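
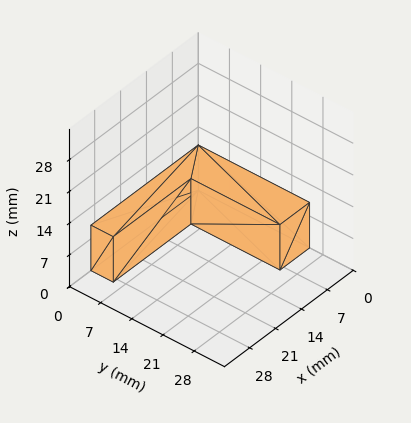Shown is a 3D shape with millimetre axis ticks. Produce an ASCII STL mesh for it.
Reading the render: the shape is an L-shaped prism: outer 29 × 25 mm, arm thicknesses ≈ 5 mm (horizontal) and 8 mm (vertical), extruded 10 mm in z (dimensions read to the nearest mm from the axis ticks). For the STL, each face is triangulated and given an outward normal.

solid part
  facet normal 0.0000 0.0000 -1.0000
    outer loop
      vertex 29.00 5.00 0.00
      vertex 29.00 0.00 0.00
      vertex 0.00 0.00 0.00
    endloop
  endfacet
  facet normal 0.0000 0.0000 -1.0000
    outer loop
      vertex 8.00 5.00 0.00
      vertex 29.00 5.00 0.00
      vertex 0.00 0.00 0.00
    endloop
  endfacet
  facet normal 0.0000 0.0000 -1.0000
    outer loop
      vertex 8.00 25.00 0.00
      vertex 8.00 5.00 0.00
      vertex 0.00 0.00 0.00
    endloop
  endfacet
  facet normal 0.0000 0.0000 -1.0000
    outer loop
      vertex 0.00 25.00 0.00
      vertex 8.00 25.00 0.00
      vertex 0.00 0.00 0.00
    endloop
  endfacet
  facet normal 0.0000 0.0000 1.0000
    outer loop
      vertex 0.00 0.00 10.00
      vertex 29.00 0.00 10.00
      vertex 29.00 5.00 10.00
    endloop
  endfacet
  facet normal 0.0000 0.0000 1.0000
    outer loop
      vertex 0.00 0.00 10.00
      vertex 29.00 5.00 10.00
      vertex 8.00 5.00 10.00
    endloop
  endfacet
  facet normal 0.0000 0.0000 1.0000
    outer loop
      vertex 0.00 0.00 10.00
      vertex 8.00 5.00 10.00
      vertex 8.00 25.00 10.00
    endloop
  endfacet
  facet normal 0.0000 0.0000 1.0000
    outer loop
      vertex 0.00 0.00 10.00
      vertex 8.00 25.00 10.00
      vertex 0.00 25.00 10.00
    endloop
  endfacet
  facet normal 0.0000 -1.0000 0.0000
    outer loop
      vertex 0.00 0.00 0.00
      vertex 29.00 0.00 0.00
      vertex 29.00 0.00 10.00
    endloop
  endfacet
  facet normal 0.0000 -1.0000 0.0000
    outer loop
      vertex 0.00 0.00 0.00
      vertex 29.00 0.00 10.00
      vertex 0.00 0.00 10.00
    endloop
  endfacet
  facet normal 1.0000 0.0000 0.0000
    outer loop
      vertex 29.00 0.00 0.00
      vertex 29.00 5.00 0.00
      vertex 29.00 5.00 10.00
    endloop
  endfacet
  facet normal 1.0000 0.0000 0.0000
    outer loop
      vertex 29.00 0.00 0.00
      vertex 29.00 5.00 10.00
      vertex 29.00 0.00 10.00
    endloop
  endfacet
  facet normal 0.0000 1.0000 0.0000
    outer loop
      vertex 29.00 5.00 0.00
      vertex 8.00 5.00 0.00
      vertex 8.00 5.00 10.00
    endloop
  endfacet
  facet normal 0.0000 1.0000 0.0000
    outer loop
      vertex 29.00 5.00 0.00
      vertex 8.00 5.00 10.00
      vertex 29.00 5.00 10.00
    endloop
  endfacet
  facet normal 1.0000 0.0000 0.0000
    outer loop
      vertex 8.00 5.00 0.00
      vertex 8.00 25.00 0.00
      vertex 8.00 25.00 10.00
    endloop
  endfacet
  facet normal 1.0000 0.0000 0.0000
    outer loop
      vertex 8.00 5.00 0.00
      vertex 8.00 25.00 10.00
      vertex 8.00 5.00 10.00
    endloop
  endfacet
  facet normal 0.0000 1.0000 0.0000
    outer loop
      vertex 8.00 25.00 0.00
      vertex 0.00 25.00 0.00
      vertex 0.00 25.00 10.00
    endloop
  endfacet
  facet normal 0.0000 1.0000 0.0000
    outer loop
      vertex 8.00 25.00 0.00
      vertex 0.00 25.00 10.00
      vertex 8.00 25.00 10.00
    endloop
  endfacet
  facet normal -1.0000 0.0000 0.0000
    outer loop
      vertex 0.00 25.00 0.00
      vertex 0.00 0.00 0.00
      vertex 0.00 0.00 10.00
    endloop
  endfacet
  facet normal -1.0000 0.0000 0.0000
    outer loop
      vertex 0.00 25.00 0.00
      vertex 0.00 0.00 10.00
      vertex 0.00 25.00 10.00
    endloop
  endfacet
endsolid part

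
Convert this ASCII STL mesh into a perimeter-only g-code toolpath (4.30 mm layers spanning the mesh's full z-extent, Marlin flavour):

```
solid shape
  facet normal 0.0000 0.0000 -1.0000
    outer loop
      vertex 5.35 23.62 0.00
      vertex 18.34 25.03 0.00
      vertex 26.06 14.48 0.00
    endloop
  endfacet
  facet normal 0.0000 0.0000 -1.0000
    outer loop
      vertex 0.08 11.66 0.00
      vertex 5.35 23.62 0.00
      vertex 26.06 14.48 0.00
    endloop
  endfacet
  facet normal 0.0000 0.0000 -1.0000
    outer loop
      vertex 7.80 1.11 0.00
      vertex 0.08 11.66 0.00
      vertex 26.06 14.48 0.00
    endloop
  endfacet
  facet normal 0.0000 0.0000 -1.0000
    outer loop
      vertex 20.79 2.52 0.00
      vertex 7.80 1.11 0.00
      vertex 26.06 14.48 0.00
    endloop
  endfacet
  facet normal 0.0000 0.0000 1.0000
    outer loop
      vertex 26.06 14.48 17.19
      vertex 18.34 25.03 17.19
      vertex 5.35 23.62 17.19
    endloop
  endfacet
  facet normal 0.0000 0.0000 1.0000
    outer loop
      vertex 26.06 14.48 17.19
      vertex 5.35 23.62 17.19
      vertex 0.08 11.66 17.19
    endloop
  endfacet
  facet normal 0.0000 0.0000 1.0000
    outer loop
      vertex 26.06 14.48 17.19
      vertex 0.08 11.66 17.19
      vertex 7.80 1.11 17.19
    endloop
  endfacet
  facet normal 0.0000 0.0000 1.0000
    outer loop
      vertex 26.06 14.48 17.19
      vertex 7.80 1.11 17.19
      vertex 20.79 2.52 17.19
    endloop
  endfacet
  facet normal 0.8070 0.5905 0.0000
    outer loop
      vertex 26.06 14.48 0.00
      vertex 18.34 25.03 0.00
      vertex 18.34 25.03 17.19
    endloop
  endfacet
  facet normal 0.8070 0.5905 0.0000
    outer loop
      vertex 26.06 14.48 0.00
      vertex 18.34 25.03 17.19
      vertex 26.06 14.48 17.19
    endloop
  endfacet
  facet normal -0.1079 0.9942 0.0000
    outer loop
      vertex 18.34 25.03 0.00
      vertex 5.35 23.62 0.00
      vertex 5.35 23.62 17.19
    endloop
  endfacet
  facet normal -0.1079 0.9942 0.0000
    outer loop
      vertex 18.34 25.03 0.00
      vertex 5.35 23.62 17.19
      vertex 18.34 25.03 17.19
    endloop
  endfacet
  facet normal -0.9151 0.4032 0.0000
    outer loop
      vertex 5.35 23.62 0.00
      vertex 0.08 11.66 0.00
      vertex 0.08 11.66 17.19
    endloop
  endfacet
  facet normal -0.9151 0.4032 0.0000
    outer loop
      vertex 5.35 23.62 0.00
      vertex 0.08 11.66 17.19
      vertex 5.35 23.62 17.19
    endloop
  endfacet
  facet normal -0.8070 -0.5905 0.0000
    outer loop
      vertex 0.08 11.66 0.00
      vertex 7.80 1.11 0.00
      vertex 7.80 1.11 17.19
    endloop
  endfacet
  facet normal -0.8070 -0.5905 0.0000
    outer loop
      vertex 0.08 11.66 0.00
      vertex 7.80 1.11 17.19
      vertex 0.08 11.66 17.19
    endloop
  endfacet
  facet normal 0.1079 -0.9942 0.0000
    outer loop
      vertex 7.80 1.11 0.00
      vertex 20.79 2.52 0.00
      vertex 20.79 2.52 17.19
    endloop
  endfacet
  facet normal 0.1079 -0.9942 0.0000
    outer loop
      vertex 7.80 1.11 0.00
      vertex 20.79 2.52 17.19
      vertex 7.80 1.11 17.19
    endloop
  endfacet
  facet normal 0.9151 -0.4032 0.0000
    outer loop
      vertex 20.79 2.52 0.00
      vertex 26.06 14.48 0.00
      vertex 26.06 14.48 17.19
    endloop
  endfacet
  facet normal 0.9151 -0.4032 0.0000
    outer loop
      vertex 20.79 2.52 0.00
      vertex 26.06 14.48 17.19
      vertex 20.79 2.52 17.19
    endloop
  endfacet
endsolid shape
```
; perimeter-only toolpath
G21 ; units = mm
G90 ; absolute positioning
G28 ; home
; layer 1
G0 Z4.30
G0 X26.06 Y14.48
G1 X18.34 Y25.03
G1 X5.35 Y23.62
G1 X0.08 Y11.66
G1 X7.80 Y1.11
G1 X20.79 Y2.52
G1 X26.06 Y14.48
; layer 2
G0 Z8.60
G0 X26.06 Y14.48
G1 X18.34 Y25.03
G1 X5.35 Y23.62
G1 X0.08 Y11.66
G1 X7.80 Y1.11
G1 X20.79 Y2.52
G1 X26.06 Y14.48
; layer 3
G0 Z12.89
G0 X26.06 Y14.48
G1 X18.34 Y25.03
G1 X5.35 Y23.62
G1 X0.08 Y11.66
G1 X7.80 Y1.11
G1 X20.79 Y2.52
G1 X26.06 Y14.48
; layer 4
G0 Z17.19
G0 X26.06 Y14.48
G1 X18.34 Y25.03
G1 X5.35 Y23.62
G1 X0.08 Y11.66
G1 X7.80 Y1.11
G1 X20.79 Y2.52
G1 X26.06 Y14.48
M2 ; end

The solid is a regular 6-sided prism (a cylinder approximated with 6 flat sides), circumscribed radius ≈ 13.1 mm, height ≈ 17.2 mm. Slicing at Δz = 4.30 mm — 4 equal slices spanning the solid's height, so layer i sits at z = i·h/4 — gives 4 non-empty perimeters. Each is a 6-segment closed polygon; G0 lifts to the layer z and rapids to the start vertex, then G1 traces the edges.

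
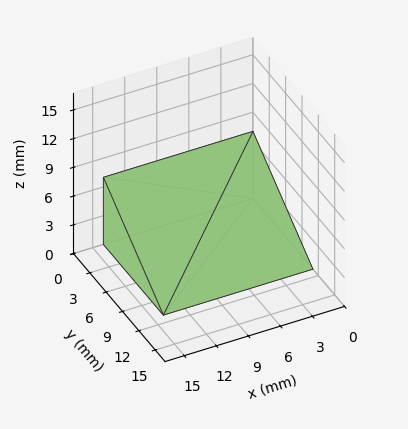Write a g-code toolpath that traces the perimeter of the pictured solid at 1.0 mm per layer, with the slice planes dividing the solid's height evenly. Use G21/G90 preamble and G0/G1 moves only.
Reading the render: the shape is a wedge (ramp): 14 × 11 mm base, rising to 7 mm along the y=0 edge and sloping linearly to z=0 at y=11 (dimensions read to the nearest mm from the axis ticks). For the g-code, the solid's height is divided into equal slices at the stated Δz and each level perimeter traced with G1 moves after a G0 lift.

; perimeter-only toolpath
G21 ; units = mm
G90 ; absolute positioning
G28 ; home
; layer 1
G0 Z1.0
G0 X0.0 Y0.0
G1 X14.0 Y0.0
G1 X14.0 Y9.4
G1 X0.0 Y9.4
G1 X0.0 Y0.0
; layer 2
G0 Z2.0
G0 X0.0 Y0.0
G1 X14.0 Y0.0
G1 X14.0 Y7.9
G1 X0.0 Y7.9
G1 X0.0 Y0.0
; layer 3
G0 Z3.0
G0 X0.0 Y0.0
G1 X14.0 Y0.0
G1 X14.0 Y6.3
G1 X0.0 Y6.3
G1 X0.0 Y0.0
; layer 4
G0 Z4.0
G0 X0.0 Y0.0
G1 X14.0 Y0.0
G1 X14.0 Y4.7
G1 X0.0 Y4.7
G1 X0.0 Y0.0
; layer 5
G0 Z5.0
G0 X0.0 Y0.0
G1 X14.0 Y0.0
G1 X14.0 Y3.1
G1 X0.0 Y3.1
G1 X0.0 Y0.0
; layer 6
G0 Z6.0
G0 X0.0 Y0.0
G1 X14.0 Y0.0
G1 X14.0 Y1.6
G1 X0.0 Y1.6
G1 X0.0 Y0.0
M2 ; end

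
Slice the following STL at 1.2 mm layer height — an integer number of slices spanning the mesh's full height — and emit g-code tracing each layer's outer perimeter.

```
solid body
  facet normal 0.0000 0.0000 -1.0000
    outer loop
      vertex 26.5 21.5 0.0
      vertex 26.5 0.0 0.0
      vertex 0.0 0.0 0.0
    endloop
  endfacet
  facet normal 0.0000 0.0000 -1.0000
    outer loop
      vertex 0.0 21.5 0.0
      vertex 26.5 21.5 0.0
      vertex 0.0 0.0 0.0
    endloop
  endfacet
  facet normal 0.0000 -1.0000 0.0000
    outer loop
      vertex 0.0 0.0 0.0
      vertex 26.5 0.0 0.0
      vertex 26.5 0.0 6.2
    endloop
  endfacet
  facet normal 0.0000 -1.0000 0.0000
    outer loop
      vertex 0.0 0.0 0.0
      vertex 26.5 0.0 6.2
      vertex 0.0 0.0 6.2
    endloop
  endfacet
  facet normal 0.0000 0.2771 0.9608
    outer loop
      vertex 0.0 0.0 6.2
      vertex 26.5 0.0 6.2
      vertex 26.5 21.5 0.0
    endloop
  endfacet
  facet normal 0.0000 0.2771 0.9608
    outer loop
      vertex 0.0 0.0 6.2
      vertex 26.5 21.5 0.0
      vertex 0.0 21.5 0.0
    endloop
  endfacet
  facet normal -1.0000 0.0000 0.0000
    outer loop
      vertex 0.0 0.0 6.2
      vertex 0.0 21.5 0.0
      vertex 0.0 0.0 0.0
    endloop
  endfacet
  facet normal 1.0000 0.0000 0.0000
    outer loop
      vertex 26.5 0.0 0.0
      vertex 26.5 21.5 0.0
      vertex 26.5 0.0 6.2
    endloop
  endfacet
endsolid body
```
; perimeter-only toolpath
G21 ; units = mm
G90 ; absolute positioning
G28 ; home
; layer 1
G0 Z1.2
G0 X0.0 Y0.0
G1 X26.5 Y0.0
G1 X26.5 Y17.2
G1 X0.0 Y17.2
G1 X0.0 Y0.0
; layer 2
G0 Z2.5
G0 X0.0 Y0.0
G1 X26.5 Y0.0
G1 X26.5 Y12.9
G1 X0.0 Y12.9
G1 X0.0 Y0.0
; layer 3
G0 Z3.7
G0 X0.0 Y0.0
G1 X26.5 Y0.0
G1 X26.5 Y8.6
G1 X0.0 Y8.6
G1 X0.0 Y0.0
; layer 4
G0 Z5.0
G0 X0.0 Y0.0
G1 X26.5 Y0.0
G1 X26.5 Y4.3
G1 X0.0 Y4.3
G1 X0.0 Y0.0
M2 ; end

The solid is a wedge (ramp): 26.5 × 21.5 mm base, rising to 6.2 mm along the y=0 edge and sloping linearly to z=0 at y=21.5. Slicing at Δz = 1.2 mm — 5 equal slices spanning the solid's height, so layer i sits at z = i·h/5 — gives 4 non-empty perimeters. Each is a 4-segment closed polygon; G0 lifts to the layer z and rapids to the start vertex, then G1 traces the edges. The cross-section shrinks linearly with z (the slice at the apex is degenerate and omitted).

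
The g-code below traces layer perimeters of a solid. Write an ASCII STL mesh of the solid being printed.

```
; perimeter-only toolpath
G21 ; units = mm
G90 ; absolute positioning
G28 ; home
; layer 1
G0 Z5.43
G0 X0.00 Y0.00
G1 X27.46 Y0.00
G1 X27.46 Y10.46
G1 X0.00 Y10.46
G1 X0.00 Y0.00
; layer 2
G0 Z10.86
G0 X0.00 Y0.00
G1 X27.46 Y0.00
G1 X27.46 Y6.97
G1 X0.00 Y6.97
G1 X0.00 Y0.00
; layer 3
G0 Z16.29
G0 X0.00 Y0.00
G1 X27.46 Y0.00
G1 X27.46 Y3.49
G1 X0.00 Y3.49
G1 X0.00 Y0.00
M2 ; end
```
solid part
  facet normal 0.0000 0.0000 -1.0000
    outer loop
      vertex 27.46 13.95 0.00
      vertex 27.46 0.00 0.00
      vertex 0.00 0.00 0.00
    endloop
  endfacet
  facet normal 0.0000 0.0000 -1.0000
    outer loop
      vertex 0.00 13.95 0.00
      vertex 27.46 13.95 0.00
      vertex 0.00 0.00 0.00
    endloop
  endfacet
  facet normal 0.0000 -1.0000 0.0000
    outer loop
      vertex 0.00 0.00 0.00
      vertex 27.46 0.00 0.00
      vertex 27.46 0.00 21.72
    endloop
  endfacet
  facet normal 0.0000 -1.0000 0.0000
    outer loop
      vertex 0.00 0.00 0.00
      vertex 27.46 0.00 21.72
      vertex 0.00 0.00 21.72
    endloop
  endfacet
  facet normal 0.0000 0.8414 0.5404
    outer loop
      vertex 0.00 0.00 21.72
      vertex 27.46 0.00 21.72
      vertex 27.46 13.95 0.00
    endloop
  endfacet
  facet normal 0.0000 0.8414 0.5404
    outer loop
      vertex 0.00 0.00 21.72
      vertex 27.46 13.95 0.00
      vertex 0.00 13.95 0.00
    endloop
  endfacet
  facet normal -1.0000 0.0000 0.0000
    outer loop
      vertex 0.00 0.00 21.72
      vertex 0.00 13.95 0.00
      vertex 0.00 0.00 0.00
    endloop
  endfacet
  facet normal 1.0000 0.0000 0.0000
    outer loop
      vertex 27.46 0.00 0.00
      vertex 27.46 13.95 0.00
      vertex 27.46 0.00 21.72
    endloop
  endfacet
endsolid part

The G0 Z moves step by Δz≈5.43 mm. The G1 loops shrink linearly with z, so the solid tapers from its base footprint up to z≈21.7. Closing with a flat bottom cap and the tapered top and triangulating gives 8 facets — a wedge (ramp): 27.5 × 13.9 mm base, rising to 21.7 mm along the y=0 edge and sloping linearly to z=0 at y=13.9.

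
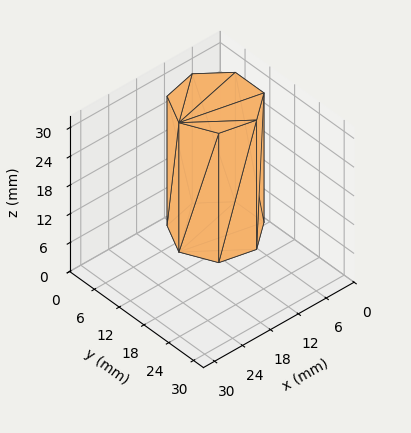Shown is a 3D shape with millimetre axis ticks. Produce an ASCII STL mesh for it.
Reading the render: the shape is a regular 7-sided prism (a cylinder approximated with 7 flat sides), circumscribed radius ≈ 8 mm, height ≈ 27 mm (dimensions read to the nearest mm from the axis ticks). For the STL, each face is triangulated and given an outward normal.

solid part
  facet normal 0.0000 0.0000 -1.0000
    outer loop
      vertex 6.220 15.799 0.000
      vertex 12.988 14.255 0.000
      vertex 16.000 8.000 0.000
    endloop
  endfacet
  facet normal 0.0000 0.0000 -1.0000
    outer loop
      vertex 0.792 11.471 0.000
      vertex 6.220 15.799 0.000
      vertex 16.000 8.000 0.000
    endloop
  endfacet
  facet normal 0.0000 0.0000 -1.0000
    outer loop
      vertex 0.792 4.529 0.000
      vertex 0.792 11.471 0.000
      vertex 16.000 8.000 0.000
    endloop
  endfacet
  facet normal 0.0000 0.0000 -1.0000
    outer loop
      vertex 6.220 0.201 0.000
      vertex 0.792 4.529 0.000
      vertex 16.000 8.000 0.000
    endloop
  endfacet
  facet normal 0.0000 0.0000 -1.0000
    outer loop
      vertex 12.988 1.745 0.000
      vertex 6.220 0.201 0.000
      vertex 16.000 8.000 0.000
    endloop
  endfacet
  facet normal 0.0000 0.0000 1.0000
    outer loop
      vertex 16.000 8.000 27.000
      vertex 12.988 14.255 27.000
      vertex 6.220 15.799 27.000
    endloop
  endfacet
  facet normal 0.0000 0.0000 1.0000
    outer loop
      vertex 16.000 8.000 27.000
      vertex 6.220 15.799 27.000
      vertex 0.792 11.471 27.000
    endloop
  endfacet
  facet normal 0.0000 0.0000 1.0000
    outer loop
      vertex 16.000 8.000 27.000
      vertex 0.792 11.471 27.000
      vertex 0.792 4.529 27.000
    endloop
  endfacet
  facet normal 0.0000 0.0000 1.0000
    outer loop
      vertex 16.000 8.000 27.000
      vertex 0.792 4.529 27.000
      vertex 6.220 0.201 27.000
    endloop
  endfacet
  facet normal 0.0000 0.0000 1.0000
    outer loop
      vertex 16.000 8.000 27.000
      vertex 6.220 0.201 27.000
      vertex 12.988 1.745 27.000
    endloop
  endfacet
  facet normal 0.9010 0.4339 0.0000
    outer loop
      vertex 16.000 8.000 0.000
      vertex 12.988 14.255 0.000
      vertex 12.988 14.255 27.000
    endloop
  endfacet
  facet normal 0.9010 0.4339 0.0000
    outer loop
      vertex 16.000 8.000 0.000
      vertex 12.988 14.255 27.000
      vertex 16.000 8.000 27.000
    endloop
  endfacet
  facet normal 0.2224 0.9750 0.0000
    outer loop
      vertex 12.988 14.255 0.000
      vertex 6.220 15.799 0.000
      vertex 6.220 15.799 27.000
    endloop
  endfacet
  facet normal 0.2224 0.9750 0.0000
    outer loop
      vertex 12.988 14.255 0.000
      vertex 6.220 15.799 27.000
      vertex 12.988 14.255 27.000
    endloop
  endfacet
  facet normal -0.6234 0.7819 0.0000
    outer loop
      vertex 6.220 15.799 0.000
      vertex 0.792 11.471 0.000
      vertex 0.792 11.471 27.000
    endloop
  endfacet
  facet normal -0.6234 0.7819 0.0000
    outer loop
      vertex 6.220 15.799 0.000
      vertex 0.792 11.471 27.000
      vertex 6.220 15.799 27.000
    endloop
  endfacet
  facet normal -1.0000 0.0000 0.0000
    outer loop
      vertex 0.792 11.471 0.000
      vertex 0.792 4.529 0.000
      vertex 0.792 4.529 27.000
    endloop
  endfacet
  facet normal -1.0000 0.0000 0.0000
    outer loop
      vertex 0.792 11.471 0.000
      vertex 0.792 4.529 27.000
      vertex 0.792 11.471 27.000
    endloop
  endfacet
  facet normal -0.6234 -0.7819 0.0000
    outer loop
      vertex 0.792 4.529 0.000
      vertex 6.220 0.201 0.000
      vertex 6.220 0.201 27.000
    endloop
  endfacet
  facet normal -0.6234 -0.7819 0.0000
    outer loop
      vertex 0.792 4.529 0.000
      vertex 6.220 0.201 27.000
      vertex 0.792 4.529 27.000
    endloop
  endfacet
  facet normal 0.2224 -0.9750 0.0000
    outer loop
      vertex 6.220 0.201 0.000
      vertex 12.988 1.745 0.000
      vertex 12.988 1.745 27.000
    endloop
  endfacet
  facet normal 0.2224 -0.9750 0.0000
    outer loop
      vertex 6.220 0.201 0.000
      vertex 12.988 1.745 27.000
      vertex 6.220 0.201 27.000
    endloop
  endfacet
  facet normal 0.9010 -0.4339 0.0000
    outer loop
      vertex 12.988 1.745 0.000
      vertex 16.000 8.000 0.000
      vertex 16.000 8.000 27.000
    endloop
  endfacet
  facet normal 0.9010 -0.4339 0.0000
    outer loop
      vertex 12.988 1.745 0.000
      vertex 16.000 8.000 27.000
      vertex 12.988 1.745 27.000
    endloop
  endfacet
endsolid part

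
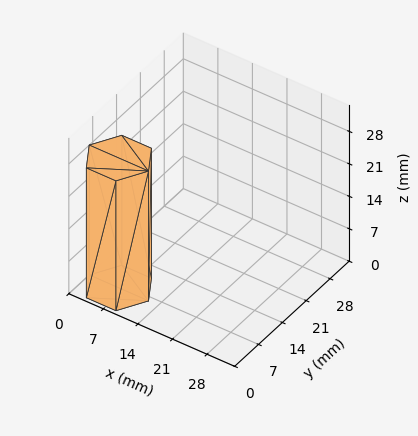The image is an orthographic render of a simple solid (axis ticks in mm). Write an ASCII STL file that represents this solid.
Reading the render: the shape is a regular 6-sided prism (a cylinder approximated with 6 flat sides), circumscribed radius ≈ 6 mm, height ≈ 28 mm (dimensions read to the nearest mm from the axis ticks). For the STL, each face is triangulated and given an outward normal.

solid part
  facet normal 0.0000 0.0000 -1.0000
    outer loop
      vertex 3.0 11.2 0.0
      vertex 9.0 11.2 0.0
      vertex 12.0 6.0 0.0
    endloop
  endfacet
  facet normal 0.0000 0.0000 -1.0000
    outer loop
      vertex 0.0 6.0 0.0
      vertex 3.0 11.2 0.0
      vertex 12.0 6.0 0.0
    endloop
  endfacet
  facet normal 0.0000 0.0000 -1.0000
    outer loop
      vertex 3.0 0.8 0.0
      vertex 0.0 6.0 0.0
      vertex 12.0 6.0 0.0
    endloop
  endfacet
  facet normal 0.0000 0.0000 -1.0000
    outer loop
      vertex 9.0 0.8 0.0
      vertex 3.0 0.8 0.0
      vertex 12.0 6.0 0.0
    endloop
  endfacet
  facet normal 0.0000 0.0000 1.0000
    outer loop
      vertex 12.0 6.0 28.0
      vertex 9.0 11.2 28.0
      vertex 3.0 11.2 28.0
    endloop
  endfacet
  facet normal 0.0000 0.0000 1.0000
    outer loop
      vertex 12.0 6.0 28.0
      vertex 3.0 11.2 28.0
      vertex 0.0 6.0 28.0
    endloop
  endfacet
  facet normal 0.0000 0.0000 1.0000
    outer loop
      vertex 12.0 6.0 28.0
      vertex 0.0 6.0 28.0
      vertex 3.0 0.8 28.0
    endloop
  endfacet
  facet normal 0.0000 0.0000 1.0000
    outer loop
      vertex 12.0 6.0 28.0
      vertex 3.0 0.8 28.0
      vertex 9.0 0.8 28.0
    endloop
  endfacet
  facet normal 0.8662 0.4997 0.0000
    outer loop
      vertex 12.0 6.0 0.0
      vertex 9.0 11.2 0.0
      vertex 9.0 11.2 28.0
    endloop
  endfacet
  facet normal 0.8662 0.4997 0.0000
    outer loop
      vertex 12.0 6.0 0.0
      vertex 9.0 11.2 28.0
      vertex 12.0 6.0 28.0
    endloop
  endfacet
  facet normal 0.0000 1.0000 0.0000
    outer loop
      vertex 9.0 11.2 0.0
      vertex 3.0 11.2 0.0
      vertex 3.0 11.2 28.0
    endloop
  endfacet
  facet normal 0.0000 1.0000 0.0000
    outer loop
      vertex 9.0 11.2 0.0
      vertex 3.0 11.2 28.0
      vertex 9.0 11.2 28.0
    endloop
  endfacet
  facet normal -0.8662 0.4997 0.0000
    outer loop
      vertex 3.0 11.2 0.0
      vertex 0.0 6.0 0.0
      vertex 0.0 6.0 28.0
    endloop
  endfacet
  facet normal -0.8662 0.4997 0.0000
    outer loop
      vertex 3.0 11.2 0.0
      vertex 0.0 6.0 28.0
      vertex 3.0 11.2 28.0
    endloop
  endfacet
  facet normal -0.8662 -0.4997 0.0000
    outer loop
      vertex 0.0 6.0 0.0
      vertex 3.0 0.8 0.0
      vertex 3.0 0.8 28.0
    endloop
  endfacet
  facet normal -0.8662 -0.4997 0.0000
    outer loop
      vertex 0.0 6.0 0.0
      vertex 3.0 0.8 28.0
      vertex 0.0 6.0 28.0
    endloop
  endfacet
  facet normal 0.0000 -1.0000 0.0000
    outer loop
      vertex 3.0 0.8 0.0
      vertex 9.0 0.8 0.0
      vertex 9.0 0.8 28.0
    endloop
  endfacet
  facet normal 0.0000 -1.0000 0.0000
    outer loop
      vertex 3.0 0.8 0.0
      vertex 9.0 0.8 28.0
      vertex 3.0 0.8 28.0
    endloop
  endfacet
  facet normal 0.8662 -0.4997 0.0000
    outer loop
      vertex 9.0 0.8 0.0
      vertex 12.0 6.0 0.0
      vertex 12.0 6.0 28.0
    endloop
  endfacet
  facet normal 0.8662 -0.4997 0.0000
    outer loop
      vertex 9.0 0.8 0.0
      vertex 12.0 6.0 28.0
      vertex 9.0 0.8 28.0
    endloop
  endfacet
endsolid part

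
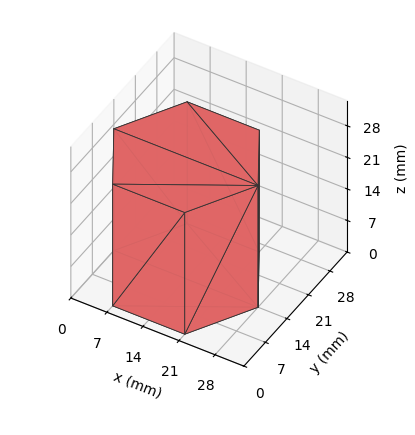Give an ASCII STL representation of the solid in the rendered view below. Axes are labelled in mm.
Reading the render: the shape is a regular 6-sided prism (a cylinder approximated with 6 flat sides), circumscribed radius ≈ 14 mm, height ≈ 27 mm (dimensions read to the nearest mm from the axis ticks). For the STL, each face is triangulated and given an outward normal.

solid part
  facet normal 0.0000 0.0000 -1.0000
    outer loop
      vertex 7.00 26.12 0.00
      vertex 21.00 26.12 0.00
      vertex 28.00 14.00 0.00
    endloop
  endfacet
  facet normal 0.0000 0.0000 -1.0000
    outer loop
      vertex 0.00 14.00 0.00
      vertex 7.00 26.12 0.00
      vertex 28.00 14.00 0.00
    endloop
  endfacet
  facet normal 0.0000 0.0000 -1.0000
    outer loop
      vertex 7.00 1.88 0.00
      vertex 0.00 14.00 0.00
      vertex 28.00 14.00 0.00
    endloop
  endfacet
  facet normal 0.0000 0.0000 -1.0000
    outer loop
      vertex 21.00 1.88 0.00
      vertex 7.00 1.88 0.00
      vertex 28.00 14.00 0.00
    endloop
  endfacet
  facet normal 0.0000 0.0000 1.0000
    outer loop
      vertex 28.00 14.00 27.00
      vertex 21.00 26.12 27.00
      vertex 7.00 26.12 27.00
    endloop
  endfacet
  facet normal 0.0000 0.0000 1.0000
    outer loop
      vertex 28.00 14.00 27.00
      vertex 7.00 26.12 27.00
      vertex 0.00 14.00 27.00
    endloop
  endfacet
  facet normal 0.0000 0.0000 1.0000
    outer loop
      vertex 28.00 14.00 27.00
      vertex 0.00 14.00 27.00
      vertex 7.00 1.88 27.00
    endloop
  endfacet
  facet normal 0.0000 0.0000 1.0000
    outer loop
      vertex 28.00 14.00 27.00
      vertex 7.00 1.88 27.00
      vertex 21.00 1.88 27.00
    endloop
  endfacet
  facet normal 0.8659 0.5001 0.0000
    outer loop
      vertex 28.00 14.00 0.00
      vertex 21.00 26.12 0.00
      vertex 21.00 26.12 27.00
    endloop
  endfacet
  facet normal 0.8659 0.5001 0.0000
    outer loop
      vertex 28.00 14.00 0.00
      vertex 21.00 26.12 27.00
      vertex 28.00 14.00 27.00
    endloop
  endfacet
  facet normal 0.0000 1.0000 0.0000
    outer loop
      vertex 21.00 26.12 0.00
      vertex 7.00 26.12 0.00
      vertex 7.00 26.12 27.00
    endloop
  endfacet
  facet normal 0.0000 1.0000 0.0000
    outer loop
      vertex 21.00 26.12 0.00
      vertex 7.00 26.12 27.00
      vertex 21.00 26.12 27.00
    endloop
  endfacet
  facet normal -0.8659 0.5001 0.0000
    outer loop
      vertex 7.00 26.12 0.00
      vertex 0.00 14.00 0.00
      vertex 0.00 14.00 27.00
    endloop
  endfacet
  facet normal -0.8659 0.5001 0.0000
    outer loop
      vertex 7.00 26.12 0.00
      vertex 0.00 14.00 27.00
      vertex 7.00 26.12 27.00
    endloop
  endfacet
  facet normal -0.8659 -0.5001 0.0000
    outer loop
      vertex 0.00 14.00 0.00
      vertex 7.00 1.88 0.00
      vertex 7.00 1.88 27.00
    endloop
  endfacet
  facet normal -0.8659 -0.5001 0.0000
    outer loop
      vertex 0.00 14.00 0.00
      vertex 7.00 1.88 27.00
      vertex 0.00 14.00 27.00
    endloop
  endfacet
  facet normal 0.0000 -1.0000 0.0000
    outer loop
      vertex 7.00 1.88 0.00
      vertex 21.00 1.88 0.00
      vertex 21.00 1.88 27.00
    endloop
  endfacet
  facet normal 0.0000 -1.0000 0.0000
    outer loop
      vertex 7.00 1.88 0.00
      vertex 21.00 1.88 27.00
      vertex 7.00 1.88 27.00
    endloop
  endfacet
  facet normal 0.8659 -0.5001 0.0000
    outer loop
      vertex 21.00 1.88 0.00
      vertex 28.00 14.00 0.00
      vertex 28.00 14.00 27.00
    endloop
  endfacet
  facet normal 0.8659 -0.5001 0.0000
    outer loop
      vertex 21.00 1.88 0.00
      vertex 28.00 14.00 27.00
      vertex 21.00 1.88 27.00
    endloop
  endfacet
endsolid part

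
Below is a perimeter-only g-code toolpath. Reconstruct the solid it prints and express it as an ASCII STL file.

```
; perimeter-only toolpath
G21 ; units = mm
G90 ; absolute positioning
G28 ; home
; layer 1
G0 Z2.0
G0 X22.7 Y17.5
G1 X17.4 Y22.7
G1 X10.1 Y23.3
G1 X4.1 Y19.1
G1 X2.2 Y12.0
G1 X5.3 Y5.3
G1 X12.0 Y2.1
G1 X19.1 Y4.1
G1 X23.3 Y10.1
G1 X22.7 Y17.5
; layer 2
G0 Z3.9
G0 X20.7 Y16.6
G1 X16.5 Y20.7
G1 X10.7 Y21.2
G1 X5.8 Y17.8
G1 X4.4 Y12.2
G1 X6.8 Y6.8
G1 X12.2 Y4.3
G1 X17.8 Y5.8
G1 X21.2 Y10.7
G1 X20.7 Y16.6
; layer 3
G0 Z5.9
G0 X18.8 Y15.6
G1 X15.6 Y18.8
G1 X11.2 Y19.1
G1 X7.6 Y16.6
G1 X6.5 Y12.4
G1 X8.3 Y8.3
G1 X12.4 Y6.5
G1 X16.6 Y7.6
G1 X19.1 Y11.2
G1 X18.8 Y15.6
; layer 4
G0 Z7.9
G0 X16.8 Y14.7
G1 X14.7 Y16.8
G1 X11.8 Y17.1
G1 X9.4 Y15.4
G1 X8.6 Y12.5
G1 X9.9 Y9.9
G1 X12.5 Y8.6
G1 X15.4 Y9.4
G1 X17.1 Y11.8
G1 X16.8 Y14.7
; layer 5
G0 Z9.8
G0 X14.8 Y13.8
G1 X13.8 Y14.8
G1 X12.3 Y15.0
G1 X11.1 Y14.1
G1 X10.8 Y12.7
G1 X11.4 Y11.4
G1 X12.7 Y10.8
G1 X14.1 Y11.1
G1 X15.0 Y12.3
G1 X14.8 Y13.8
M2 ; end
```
solid part
  facet normal 0.0000 0.0000 -1.0000
    outer loop
      vertex 9.6 25.4 0.0
      vertex 18.3 24.6 0.0
      vertex 24.6 18.4 0.0
    endloop
  endfacet
  facet normal 0.0000 0.0000 -1.0000
    outer loop
      vertex 2.3 20.3 0.0
      vertex 9.6 25.4 0.0
      vertex 24.6 18.4 0.0
    endloop
  endfacet
  facet normal 0.0000 0.0000 -1.0000
    outer loop
      vertex 0.1 11.8 0.0
      vertex 2.3 20.3 0.0
      vertex 24.6 18.4 0.0
    endloop
  endfacet
  facet normal 0.0000 0.0000 -1.0000
    outer loop
      vertex 3.8 3.8 0.0
      vertex 0.1 11.8 0.0
      vertex 24.6 18.4 0.0
    endloop
  endfacet
  facet normal 0.0000 0.0000 -1.0000
    outer loop
      vertex 11.8 0.0 0.0
      vertex 3.8 3.8 0.0
      vertex 24.6 18.4 0.0
    endloop
  endfacet
  facet normal 0.0000 0.0000 -1.0000
    outer loop
      vertex 20.3 2.3 0.0
      vertex 11.8 0.0 0.0
      vertex 24.6 18.4 0.0
    endloop
  endfacet
  facet normal 0.0000 0.0000 -1.0000
    outer loop
      vertex 25.4 9.6 0.0
      vertex 20.3 2.3 0.0
      vertex 24.6 18.4 0.0
    endloop
  endfacet
  facet normal 0.4892 0.4971 0.7167
    outer loop
      vertex 24.6 18.4 0.0
      vertex 18.3 24.6 0.0
      vertex 12.9 12.9 11.8
    endloop
  endfacet
  facet normal 0.0638 0.6939 0.7172
    outer loop
      vertex 18.3 24.6 0.0
      vertex 9.6 25.4 0.0
      vertex 12.9 12.9 11.8
    endloop
  endfacet
  facet normal -0.3992 0.5714 0.7170
    outer loop
      vertex 9.6 25.4 0.0
      vertex 2.3 20.3 0.0
      vertex 12.9 12.9 11.8
    endloop
  endfacet
  facet normal -0.6754 0.1748 0.7164
    outer loop
      vertex 2.3 20.3 0.0
      vertex 0.1 11.8 0.0
      vertex 12.9 12.9 11.8
    endloop
  endfacet
  facet normal -0.6342 -0.2933 0.7153
    outer loop
      vertex 0.1 11.8 0.0
      vertex 3.8 3.8 0.0
      vertex 12.9 12.9 11.8
    endloop
  endfacet
  facet normal -0.2992 -0.6300 0.7166
    outer loop
      vertex 3.8 3.8 0.0
      vertex 11.8 0.0 0.0
      vertex 12.9 12.9 11.8
    endloop
  endfacet
  facet normal 0.1819 -0.6721 0.7178
    outer loop
      vertex 11.8 0.0 0.0
      vertex 20.3 2.3 0.0
      vertex 12.9 12.9 11.8
    endloop
  endfacet
  facet normal 0.5714 -0.3992 0.7170
    outer loop
      vertex 20.3 2.3 0.0
      vertex 25.4 9.6 0.0
      vertex 12.9 12.9 11.8
    endloop
  endfacet
  facet normal 0.6938 0.0631 0.7174
    outer loop
      vertex 25.4 9.6 0.0
      vertex 24.6 18.4 0.0
      vertex 12.9 12.9 11.8
    endloop
  endfacet
endsolid part

The G0 Z moves step by Δz≈2.0 mm. The G1 loops shrink linearly with z, so the solid tapers from its base footprint up to z≈11.8. Closing with a flat bottom cap and the tapered top and triangulating gives 16 facets — a regular 9-sided pyramid, base circumscribed radius ≈ 12.9 mm, apex at z ≈ 11.8 mm.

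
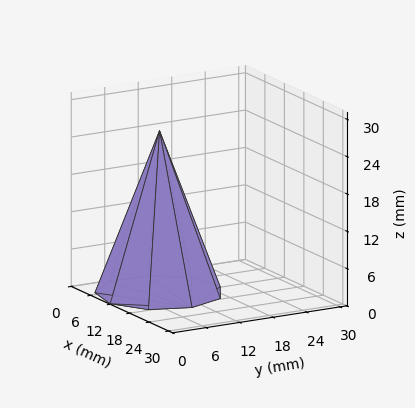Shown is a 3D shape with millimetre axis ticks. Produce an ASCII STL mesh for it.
Reading the render: the shape is a regular 9-sided pyramid, base circumscribed radius ≈ 10 mm, apex at z ≈ 26 mm (dimensions read to the nearest mm from the axis ticks). For the STL, each face is triangulated and given an outward normal.

solid part
  facet normal 0.0000 0.0000 -1.0000
    outer loop
      vertex 11.736 19.848 0.000
      vertex 17.660 16.428 0.000
      vertex 20.000 10.000 0.000
    endloop
  endfacet
  facet normal 0.0000 0.0000 -1.0000
    outer loop
      vertex 5.000 18.660 0.000
      vertex 11.736 19.848 0.000
      vertex 20.000 10.000 0.000
    endloop
  endfacet
  facet normal 0.0000 0.0000 -1.0000
    outer loop
      vertex 0.603 13.420 0.000
      vertex 5.000 18.660 0.000
      vertex 20.000 10.000 0.000
    endloop
  endfacet
  facet normal 0.0000 0.0000 -1.0000
    outer loop
      vertex 0.603 6.580 0.000
      vertex 0.603 13.420 0.000
      vertex 20.000 10.000 0.000
    endloop
  endfacet
  facet normal 0.0000 0.0000 -1.0000
    outer loop
      vertex 5.000 1.340 0.000
      vertex 0.603 6.580 0.000
      vertex 20.000 10.000 0.000
    endloop
  endfacet
  facet normal 0.0000 0.0000 -1.0000
    outer loop
      vertex 11.736 0.152 0.000
      vertex 5.000 1.340 0.000
      vertex 20.000 10.000 0.000
    endloop
  endfacet
  facet normal 0.0000 0.0000 -1.0000
    outer loop
      vertex 17.660 3.572 0.000
      vertex 11.736 0.152 0.000
      vertex 20.000 10.000 0.000
    endloop
  endfacet
  facet normal 0.8837 0.3217 0.3399
    outer loop
      vertex 20.000 10.000 0.000
      vertex 17.660 16.428 0.000
      vertex 10.000 10.000 26.000
    endloop
  endfacet
  facet normal 0.4702 0.8145 0.3399
    outer loop
      vertex 17.660 16.428 0.000
      vertex 11.736 19.848 0.000
      vertex 10.000 10.000 26.000
    endloop
  endfacet
  facet normal -0.1633 0.9262 0.3399
    outer loop
      vertex 11.736 19.848 0.000
      vertex 5.000 18.660 0.000
      vertex 10.000 10.000 26.000
    endloop
  endfacet
  facet normal -0.7204 0.6045 0.3399
    outer loop
      vertex 5.000 18.660 0.000
      vertex 0.603 13.420 0.000
      vertex 10.000 10.000 26.000
    endloop
  endfacet
  facet normal -0.9405 0.0000 0.3399
    outer loop
      vertex 0.603 13.420 0.000
      vertex 0.603 6.580 0.000
      vertex 10.000 10.000 26.000
    endloop
  endfacet
  facet normal -0.7204 -0.6045 0.3399
    outer loop
      vertex 0.603 6.580 0.000
      vertex 5.000 1.340 0.000
      vertex 10.000 10.000 26.000
    endloop
  endfacet
  facet normal -0.1633 -0.9262 0.3399
    outer loop
      vertex 5.000 1.340 0.000
      vertex 11.736 0.152 0.000
      vertex 10.000 10.000 26.000
    endloop
  endfacet
  facet normal 0.4702 -0.8145 0.3399
    outer loop
      vertex 11.736 0.152 0.000
      vertex 17.660 3.572 0.000
      vertex 10.000 10.000 26.000
    endloop
  endfacet
  facet normal 0.8837 -0.3217 0.3399
    outer loop
      vertex 17.660 3.572 0.000
      vertex 20.000 10.000 0.000
      vertex 10.000 10.000 26.000
    endloop
  endfacet
endsolid part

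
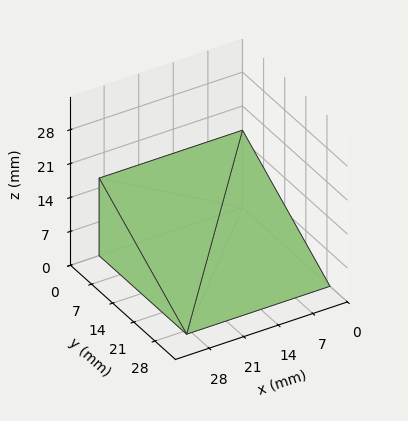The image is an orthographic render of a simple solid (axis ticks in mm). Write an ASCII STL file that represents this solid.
Reading the render: the shape is a wedge (ramp): 29 × 29 mm base, rising to 16 mm along the y=0 edge and sloping linearly to z=0 at y=29 (dimensions read to the nearest mm from the axis ticks). For the STL, each face is triangulated and given an outward normal.

solid part
  facet normal 0.0000 0.0000 -1.0000
    outer loop
      vertex 29.000 29.000 0.000
      vertex 29.000 0.000 0.000
      vertex 0.000 0.000 0.000
    endloop
  endfacet
  facet normal 0.0000 0.0000 -1.0000
    outer loop
      vertex 0.000 29.000 0.000
      vertex 29.000 29.000 0.000
      vertex 0.000 0.000 0.000
    endloop
  endfacet
  facet normal 0.0000 -1.0000 0.0000
    outer loop
      vertex 0.000 0.000 0.000
      vertex 29.000 0.000 0.000
      vertex 29.000 0.000 16.000
    endloop
  endfacet
  facet normal 0.0000 -1.0000 0.0000
    outer loop
      vertex 0.000 0.000 0.000
      vertex 29.000 0.000 16.000
      vertex 0.000 0.000 16.000
    endloop
  endfacet
  facet normal 0.0000 0.4831 0.8756
    outer loop
      vertex 0.000 0.000 16.000
      vertex 29.000 0.000 16.000
      vertex 29.000 29.000 0.000
    endloop
  endfacet
  facet normal 0.0000 0.4831 0.8756
    outer loop
      vertex 0.000 0.000 16.000
      vertex 29.000 29.000 0.000
      vertex 0.000 29.000 0.000
    endloop
  endfacet
  facet normal -1.0000 0.0000 0.0000
    outer loop
      vertex 0.000 0.000 16.000
      vertex 0.000 29.000 0.000
      vertex 0.000 0.000 0.000
    endloop
  endfacet
  facet normal 1.0000 0.0000 0.0000
    outer loop
      vertex 29.000 0.000 0.000
      vertex 29.000 29.000 0.000
      vertex 29.000 0.000 16.000
    endloop
  endfacet
endsolid part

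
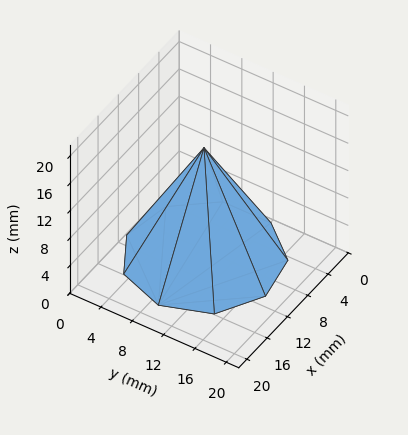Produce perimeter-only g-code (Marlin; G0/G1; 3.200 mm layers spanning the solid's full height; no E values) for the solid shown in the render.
Reading the render: the shape is a regular 9-sided pyramid, base circumscribed radius ≈ 9 mm, apex at z ≈ 16 mm (dimensions read to the nearest mm from the axis ticks). For the g-code, the solid's height is divided into equal slices at the stated Δz and each level perimeter traced with G1 moves after a G0 lift.

; perimeter-only toolpath
G21 ; units = mm
G90 ; absolute positioning
G28 ; home
; layer 1
G0 Z3.200
G0 X16.200 Y9.000
G1 X14.515 Y13.628
G1 X10.250 Y16.090
G1 X5.400 Y15.235
G1 X2.234 Y11.462
G1 X2.234 Y6.538
G1 X5.400 Y2.765
G1 X10.250 Y1.910
G1 X14.515 Y4.372
G1 X16.200 Y9.000
; layer 2
G0 Z6.400
G0 X14.400 Y9.000
G1 X13.136 Y12.471
G1 X9.938 Y14.318
G1 X6.300 Y13.676
G1 X3.926 Y10.847
G1 X3.926 Y7.153
G1 X6.300 Y4.324
G1 X9.938 Y3.682
G1 X13.136 Y5.529
G1 X14.400 Y9.000
; layer 3
G0 Z9.600
G0 X12.600 Y9.000
G1 X11.758 Y11.314
G1 X9.625 Y12.545
G1 X7.200 Y12.118
G1 X5.617 Y10.231
G1 X5.617 Y7.769
G1 X7.200 Y5.882
G1 X9.625 Y5.455
G1 X11.758 Y6.686
G1 X12.600 Y9.000
; layer 4
G0 Z12.800
G0 X10.800 Y9.000
G1 X10.379 Y10.157
G1 X9.313 Y10.773
G1 X8.100 Y10.559
G1 X7.309 Y9.616
G1 X7.309 Y8.384
G1 X8.100 Y7.441
G1 X9.313 Y7.227
G1 X10.379 Y7.843
G1 X10.800 Y9.000
M2 ; end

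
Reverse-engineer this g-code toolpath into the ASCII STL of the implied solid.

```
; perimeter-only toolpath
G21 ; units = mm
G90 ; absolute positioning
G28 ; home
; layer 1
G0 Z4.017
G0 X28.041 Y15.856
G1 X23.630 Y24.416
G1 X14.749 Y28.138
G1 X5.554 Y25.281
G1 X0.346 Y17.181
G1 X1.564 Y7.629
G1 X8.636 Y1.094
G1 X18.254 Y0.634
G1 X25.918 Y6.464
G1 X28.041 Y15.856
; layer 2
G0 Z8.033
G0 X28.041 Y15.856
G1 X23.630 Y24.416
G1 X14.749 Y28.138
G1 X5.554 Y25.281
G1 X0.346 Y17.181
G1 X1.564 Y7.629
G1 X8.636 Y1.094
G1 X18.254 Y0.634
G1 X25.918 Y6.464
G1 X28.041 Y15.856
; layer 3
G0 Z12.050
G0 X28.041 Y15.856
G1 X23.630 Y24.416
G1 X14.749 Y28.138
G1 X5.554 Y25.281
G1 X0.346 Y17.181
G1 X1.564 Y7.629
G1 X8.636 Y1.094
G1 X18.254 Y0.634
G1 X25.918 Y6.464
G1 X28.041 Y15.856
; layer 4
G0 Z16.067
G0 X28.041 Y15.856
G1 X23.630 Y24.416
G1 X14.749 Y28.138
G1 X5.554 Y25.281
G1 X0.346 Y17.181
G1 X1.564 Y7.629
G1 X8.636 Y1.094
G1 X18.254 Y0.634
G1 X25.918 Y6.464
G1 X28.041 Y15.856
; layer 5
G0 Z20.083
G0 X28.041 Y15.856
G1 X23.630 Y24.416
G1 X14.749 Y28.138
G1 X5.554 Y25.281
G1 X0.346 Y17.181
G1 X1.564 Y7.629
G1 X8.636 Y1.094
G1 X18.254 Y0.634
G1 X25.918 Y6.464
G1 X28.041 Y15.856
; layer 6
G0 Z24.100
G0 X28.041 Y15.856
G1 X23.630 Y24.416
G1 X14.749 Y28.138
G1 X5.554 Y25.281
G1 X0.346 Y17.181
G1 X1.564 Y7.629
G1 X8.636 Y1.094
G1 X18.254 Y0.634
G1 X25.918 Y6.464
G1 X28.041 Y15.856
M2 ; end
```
solid part
  facet normal 0.0000 0.0000 -1.0000
    outer loop
      vertex 14.749 28.138 0.000
      vertex 23.630 24.416 0.000
      vertex 28.041 15.856 0.000
    endloop
  endfacet
  facet normal 0.0000 0.0000 -1.0000
    outer loop
      vertex 5.554 25.281 0.000
      vertex 14.749 28.138 0.000
      vertex 28.041 15.856 0.000
    endloop
  endfacet
  facet normal 0.0000 0.0000 -1.0000
    outer loop
      vertex 0.346 17.181 0.000
      vertex 5.554 25.281 0.000
      vertex 28.041 15.856 0.000
    endloop
  endfacet
  facet normal 0.0000 0.0000 -1.0000
    outer loop
      vertex 1.564 7.629 0.000
      vertex 0.346 17.181 0.000
      vertex 28.041 15.856 0.000
    endloop
  endfacet
  facet normal 0.0000 0.0000 -1.0000
    outer loop
      vertex 8.636 1.094 0.000
      vertex 1.564 7.629 0.000
      vertex 28.041 15.856 0.000
    endloop
  endfacet
  facet normal 0.0000 0.0000 -1.0000
    outer loop
      vertex 18.254 0.634 0.000
      vertex 8.636 1.094 0.000
      vertex 28.041 15.856 0.000
    endloop
  endfacet
  facet normal 0.0000 0.0000 -1.0000
    outer loop
      vertex 25.918 6.464 0.000
      vertex 18.254 0.634 0.000
      vertex 28.041 15.856 0.000
    endloop
  endfacet
  facet normal 0.0000 0.0000 1.0000
    outer loop
      vertex 28.041 15.856 24.100
      vertex 23.630 24.416 24.100
      vertex 14.749 28.138 24.100
    endloop
  endfacet
  facet normal 0.0000 0.0000 1.0000
    outer loop
      vertex 28.041 15.856 24.100
      vertex 14.749 28.138 24.100
      vertex 5.554 25.281 24.100
    endloop
  endfacet
  facet normal 0.0000 0.0000 1.0000
    outer loop
      vertex 28.041 15.856 24.100
      vertex 5.554 25.281 24.100
      vertex 0.346 17.181 24.100
    endloop
  endfacet
  facet normal 0.0000 0.0000 1.0000
    outer loop
      vertex 28.041 15.856 24.100
      vertex 0.346 17.181 24.100
      vertex 1.564 7.629 24.100
    endloop
  endfacet
  facet normal 0.0000 0.0000 1.0000
    outer loop
      vertex 28.041 15.856 24.100
      vertex 1.564 7.629 24.100
      vertex 8.636 1.094 24.100
    endloop
  endfacet
  facet normal 0.0000 0.0000 1.0000
    outer loop
      vertex 28.041 15.856 24.100
      vertex 8.636 1.094 24.100
      vertex 18.254 0.634 24.100
    endloop
  endfacet
  facet normal 0.0000 0.0000 1.0000
    outer loop
      vertex 28.041 15.856 24.100
      vertex 18.254 0.634 24.100
      vertex 25.918 6.464 24.100
    endloop
  endfacet
  facet normal 0.8889 0.4581 0.0000
    outer loop
      vertex 28.041 15.856 0.000
      vertex 23.630 24.416 0.000
      vertex 23.630 24.416 24.100
    endloop
  endfacet
  facet normal 0.8889 0.4581 0.0000
    outer loop
      vertex 28.041 15.856 0.000
      vertex 23.630 24.416 24.100
      vertex 28.041 15.856 24.100
    endloop
  endfacet
  facet normal 0.3865 0.9223 0.0000
    outer loop
      vertex 23.630 24.416 0.000
      vertex 14.749 28.138 0.000
      vertex 14.749 28.138 24.100
    endloop
  endfacet
  facet normal 0.3865 0.9223 0.0000
    outer loop
      vertex 23.630 24.416 0.000
      vertex 14.749 28.138 24.100
      vertex 23.630 24.416 24.100
    endloop
  endfacet
  facet normal -0.2967 0.9550 0.0000
    outer loop
      vertex 14.749 28.138 0.000
      vertex 5.554 25.281 0.000
      vertex 5.554 25.281 24.100
    endloop
  endfacet
  facet normal -0.2967 0.9550 0.0000
    outer loop
      vertex 14.749 28.138 0.000
      vertex 5.554 25.281 24.100
      vertex 14.749 28.138 24.100
    endloop
  endfacet
  facet normal -0.8411 0.5408 0.0000
    outer loop
      vertex 5.554 25.281 0.000
      vertex 0.346 17.181 0.000
      vertex 0.346 17.181 24.100
    endloop
  endfacet
  facet normal -0.8411 0.5408 0.0000
    outer loop
      vertex 5.554 25.281 0.000
      vertex 0.346 17.181 24.100
      vertex 5.554 25.281 24.100
    endloop
  endfacet
  facet normal -0.9920 -0.1265 0.0000
    outer loop
      vertex 0.346 17.181 0.000
      vertex 1.564 7.629 0.000
      vertex 1.564 7.629 24.100
    endloop
  endfacet
  facet normal -0.9920 -0.1265 0.0000
    outer loop
      vertex 0.346 17.181 0.000
      vertex 1.564 7.629 24.100
      vertex 0.346 17.181 24.100
    endloop
  endfacet
  facet normal -0.6787 -0.7344 0.0000
    outer loop
      vertex 1.564 7.629 0.000
      vertex 8.636 1.094 0.000
      vertex 8.636 1.094 24.100
    endloop
  endfacet
  facet normal -0.6787 -0.7344 0.0000
    outer loop
      vertex 1.564 7.629 0.000
      vertex 8.636 1.094 24.100
      vertex 1.564 7.629 24.100
    endloop
  endfacet
  facet normal -0.0478 -0.9989 0.0000
    outer loop
      vertex 8.636 1.094 0.000
      vertex 18.254 0.634 0.000
      vertex 18.254 0.634 24.100
    endloop
  endfacet
  facet normal -0.0478 -0.9989 0.0000
    outer loop
      vertex 8.636 1.094 0.000
      vertex 18.254 0.634 24.100
      vertex 8.636 1.094 24.100
    endloop
  endfacet
  facet normal 0.6054 -0.7959 0.0000
    outer loop
      vertex 18.254 0.634 0.000
      vertex 25.918 6.464 0.000
      vertex 25.918 6.464 24.100
    endloop
  endfacet
  facet normal 0.6054 -0.7959 0.0000
    outer loop
      vertex 18.254 0.634 0.000
      vertex 25.918 6.464 24.100
      vertex 18.254 0.634 24.100
    endloop
  endfacet
  facet normal 0.9754 -0.2205 0.0000
    outer loop
      vertex 25.918 6.464 0.000
      vertex 28.041 15.856 0.000
      vertex 28.041 15.856 24.100
    endloop
  endfacet
  facet normal 0.9754 -0.2205 0.0000
    outer loop
      vertex 25.918 6.464 0.000
      vertex 28.041 15.856 24.100
      vertex 25.918 6.464 24.100
    endloop
  endfacet
endsolid part

The G0 Z moves step by Δz≈4.017 mm. Every layer's G1 loop is the same polygon, so the solid is a straight extrusion of it from z=0 to z≈24.1. Closing with flat bottom and top caps and triangulating gives 32 facets — a regular 9-sided prism (a cylinder approximated with 9 flat sides), circumscribed radius ≈ 14.1 mm, height ≈ 24.1 mm.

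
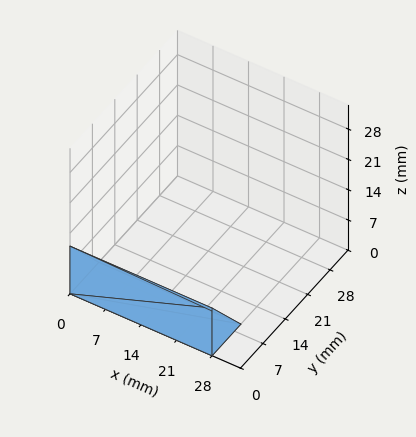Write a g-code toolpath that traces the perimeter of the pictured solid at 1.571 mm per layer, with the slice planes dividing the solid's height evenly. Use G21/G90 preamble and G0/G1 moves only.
Reading the render: the shape is a wedge (ramp): 28 × 9 mm base, rising to 11 mm along the y=0 edge and sloping linearly to z=0 at y=9 (dimensions read to the nearest mm from the axis ticks). For the g-code, the solid's height is divided into equal slices at the stated Δz and each level perimeter traced with G1 moves after a G0 lift.

; perimeter-only toolpath
G21 ; units = mm
G90 ; absolute positioning
G28 ; home
; layer 1
G0 Z1.571
G0 X0.000 Y0.000
G1 X28.000 Y0.000
G1 X28.000 Y7.714
G1 X0.000 Y7.714
G1 X0.000 Y0.000
; layer 2
G0 Z3.143
G0 X0.000 Y0.000
G1 X28.000 Y0.000
G1 X28.000 Y6.429
G1 X0.000 Y6.429
G1 X0.000 Y0.000
; layer 3
G0 Z4.714
G0 X0.000 Y0.000
G1 X28.000 Y0.000
G1 X28.000 Y5.143
G1 X0.000 Y5.143
G1 X0.000 Y0.000
; layer 4
G0 Z6.286
G0 X0.000 Y0.000
G1 X28.000 Y0.000
G1 X28.000 Y3.857
G1 X0.000 Y3.857
G1 X0.000 Y0.000
; layer 5
G0 Z7.857
G0 X0.000 Y0.000
G1 X28.000 Y0.000
G1 X28.000 Y2.571
G1 X0.000 Y2.571
G1 X0.000 Y0.000
; layer 6
G0 Z9.429
G0 X0.000 Y0.000
G1 X28.000 Y0.000
G1 X28.000 Y1.286
G1 X0.000 Y1.286
G1 X0.000 Y0.000
M2 ; end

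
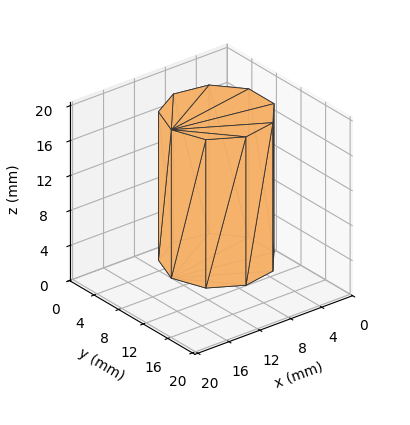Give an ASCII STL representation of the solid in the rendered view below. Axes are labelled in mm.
Reading the render: the shape is a regular 9-sided prism (a cylinder approximated with 9 flat sides), circumscribed radius ≈ 6 mm, height ≈ 17 mm (dimensions read to the nearest mm from the axis ticks). For the STL, each face is triangulated and given an outward normal.

solid part
  facet normal 0.0000 0.0000 -1.0000
    outer loop
      vertex 7.04 11.91 0.00
      vertex 10.60 9.86 0.00
      vertex 12.00 6.00 0.00
    endloop
  endfacet
  facet normal 0.0000 0.0000 -1.0000
    outer loop
      vertex 3.00 11.20 0.00
      vertex 7.04 11.91 0.00
      vertex 12.00 6.00 0.00
    endloop
  endfacet
  facet normal 0.0000 0.0000 -1.0000
    outer loop
      vertex 0.36 8.05 0.00
      vertex 3.00 11.20 0.00
      vertex 12.00 6.00 0.00
    endloop
  endfacet
  facet normal 0.0000 0.0000 -1.0000
    outer loop
      vertex 0.36 3.95 0.00
      vertex 0.36 8.05 0.00
      vertex 12.00 6.00 0.00
    endloop
  endfacet
  facet normal 0.0000 0.0000 -1.0000
    outer loop
      vertex 3.00 0.80 0.00
      vertex 0.36 3.95 0.00
      vertex 12.00 6.00 0.00
    endloop
  endfacet
  facet normal 0.0000 0.0000 -1.0000
    outer loop
      vertex 7.04 0.09 0.00
      vertex 3.00 0.80 0.00
      vertex 12.00 6.00 0.00
    endloop
  endfacet
  facet normal 0.0000 0.0000 -1.0000
    outer loop
      vertex 10.60 2.14 0.00
      vertex 7.04 0.09 0.00
      vertex 12.00 6.00 0.00
    endloop
  endfacet
  facet normal 0.0000 0.0000 1.0000
    outer loop
      vertex 12.00 6.00 17.00
      vertex 10.60 9.86 17.00
      vertex 7.04 11.91 17.00
    endloop
  endfacet
  facet normal 0.0000 0.0000 1.0000
    outer loop
      vertex 12.00 6.00 17.00
      vertex 7.04 11.91 17.00
      vertex 3.00 11.20 17.00
    endloop
  endfacet
  facet normal 0.0000 0.0000 1.0000
    outer loop
      vertex 12.00 6.00 17.00
      vertex 3.00 11.20 17.00
      vertex 0.36 8.05 17.00
    endloop
  endfacet
  facet normal 0.0000 0.0000 1.0000
    outer loop
      vertex 12.00 6.00 17.00
      vertex 0.36 8.05 17.00
      vertex 0.36 3.95 17.00
    endloop
  endfacet
  facet normal 0.0000 0.0000 1.0000
    outer loop
      vertex 12.00 6.00 17.00
      vertex 0.36 3.95 17.00
      vertex 3.00 0.80 17.00
    endloop
  endfacet
  facet normal 0.0000 0.0000 1.0000
    outer loop
      vertex 12.00 6.00 17.00
      vertex 3.00 0.80 17.00
      vertex 7.04 0.09 17.00
    endloop
  endfacet
  facet normal 0.0000 0.0000 1.0000
    outer loop
      vertex 12.00 6.00 17.00
      vertex 7.04 0.09 17.00
      vertex 10.60 2.14 17.00
    endloop
  endfacet
  facet normal 0.9401 0.3410 0.0000
    outer loop
      vertex 12.00 6.00 0.00
      vertex 10.60 9.86 0.00
      vertex 10.60 9.86 17.00
    endloop
  endfacet
  facet normal 0.9401 0.3410 0.0000
    outer loop
      vertex 12.00 6.00 0.00
      vertex 10.60 9.86 17.00
      vertex 12.00 6.00 17.00
    endloop
  endfacet
  facet normal 0.4990 0.8666 0.0000
    outer loop
      vertex 10.60 9.86 0.00
      vertex 7.04 11.91 0.00
      vertex 7.04 11.91 17.00
    endloop
  endfacet
  facet normal 0.4990 0.8666 0.0000
    outer loop
      vertex 10.60 9.86 0.00
      vertex 7.04 11.91 17.00
      vertex 10.60 9.86 17.00
    endloop
  endfacet
  facet normal -0.1731 0.9849 0.0000
    outer loop
      vertex 7.04 11.91 0.00
      vertex 3.00 11.20 0.00
      vertex 3.00 11.20 17.00
    endloop
  endfacet
  facet normal -0.1731 0.9849 0.0000
    outer loop
      vertex 7.04 11.91 0.00
      vertex 3.00 11.20 17.00
      vertex 7.04 11.91 17.00
    endloop
  endfacet
  facet normal -0.7664 0.6423 0.0000
    outer loop
      vertex 3.00 11.20 0.00
      vertex 0.36 8.05 0.00
      vertex 0.36 8.05 17.00
    endloop
  endfacet
  facet normal -0.7664 0.6423 0.0000
    outer loop
      vertex 3.00 11.20 0.00
      vertex 0.36 8.05 17.00
      vertex 3.00 11.20 17.00
    endloop
  endfacet
  facet normal -1.0000 0.0000 0.0000
    outer loop
      vertex 0.36 8.05 0.00
      vertex 0.36 3.95 0.00
      vertex 0.36 3.95 17.00
    endloop
  endfacet
  facet normal -1.0000 0.0000 0.0000
    outer loop
      vertex 0.36 8.05 0.00
      vertex 0.36 3.95 17.00
      vertex 0.36 8.05 17.00
    endloop
  endfacet
  facet normal -0.7664 -0.6423 0.0000
    outer loop
      vertex 0.36 3.95 0.00
      vertex 3.00 0.80 0.00
      vertex 3.00 0.80 17.00
    endloop
  endfacet
  facet normal -0.7664 -0.6423 0.0000
    outer loop
      vertex 0.36 3.95 0.00
      vertex 3.00 0.80 17.00
      vertex 0.36 3.95 17.00
    endloop
  endfacet
  facet normal -0.1731 -0.9849 0.0000
    outer loop
      vertex 3.00 0.80 0.00
      vertex 7.04 0.09 0.00
      vertex 7.04 0.09 17.00
    endloop
  endfacet
  facet normal -0.1731 -0.9849 0.0000
    outer loop
      vertex 3.00 0.80 0.00
      vertex 7.04 0.09 17.00
      vertex 3.00 0.80 17.00
    endloop
  endfacet
  facet normal 0.4990 -0.8666 0.0000
    outer loop
      vertex 7.04 0.09 0.00
      vertex 10.60 2.14 0.00
      vertex 10.60 2.14 17.00
    endloop
  endfacet
  facet normal 0.4990 -0.8666 0.0000
    outer loop
      vertex 7.04 0.09 0.00
      vertex 10.60 2.14 17.00
      vertex 7.04 0.09 17.00
    endloop
  endfacet
  facet normal 0.9401 -0.3410 0.0000
    outer loop
      vertex 10.60 2.14 0.00
      vertex 12.00 6.00 0.00
      vertex 12.00 6.00 17.00
    endloop
  endfacet
  facet normal 0.9401 -0.3410 0.0000
    outer loop
      vertex 10.60 2.14 0.00
      vertex 12.00 6.00 17.00
      vertex 10.60 2.14 17.00
    endloop
  endfacet
endsolid part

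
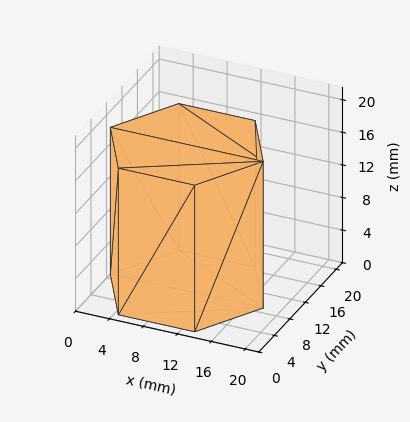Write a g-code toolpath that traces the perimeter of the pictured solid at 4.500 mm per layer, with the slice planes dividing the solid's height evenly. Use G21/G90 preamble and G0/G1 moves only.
Reading the render: the shape is a regular 6-sided prism (a cylinder approximated with 6 flat sides), circumscribed radius ≈ 9 mm, height ≈ 18 mm (dimensions read to the nearest mm from the axis ticks). For the g-code, the solid's height is divided into equal slices at the stated Δz and each level perimeter traced with G1 moves after a G0 lift.

; perimeter-only toolpath
G21 ; units = mm
G90 ; absolute positioning
G28 ; home
; layer 1
G0 Z4.500
G0 X18.000 Y9.000
G1 X13.500 Y16.794
G1 X4.500 Y16.794
G1 X0.000 Y9.000
G1 X4.500 Y1.206
G1 X13.500 Y1.206
G1 X18.000 Y9.000
; layer 2
G0 Z9.000
G0 X18.000 Y9.000
G1 X13.500 Y16.794
G1 X4.500 Y16.794
G1 X0.000 Y9.000
G1 X4.500 Y1.206
G1 X13.500 Y1.206
G1 X18.000 Y9.000
; layer 3
G0 Z13.500
G0 X18.000 Y9.000
G1 X13.500 Y16.794
G1 X4.500 Y16.794
G1 X0.000 Y9.000
G1 X4.500 Y1.206
G1 X13.500 Y1.206
G1 X18.000 Y9.000
; layer 4
G0 Z18.000
G0 X18.000 Y9.000
G1 X13.500 Y16.794
G1 X4.500 Y16.794
G1 X0.000 Y9.000
G1 X4.500 Y1.206
G1 X13.500 Y1.206
G1 X18.000 Y9.000
M2 ; end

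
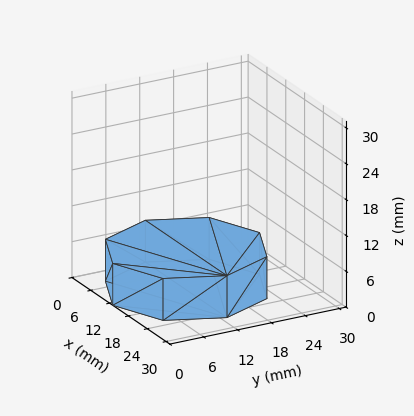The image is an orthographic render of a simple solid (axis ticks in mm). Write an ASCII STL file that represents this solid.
Reading the render: the shape is a regular 8-sided prism (a cylinder approximated with 8 flat sides), circumscribed radius ≈ 13 mm, height ≈ 7 mm (dimensions read to the nearest mm from the axis ticks). For the STL, each face is triangulated and given an outward normal.

solid part
  facet normal 0.0000 0.0000 -1.0000
    outer loop
      vertex 13.00 26.00 0.00
      vertex 22.19 22.19 0.00
      vertex 26.00 13.00 0.00
    endloop
  endfacet
  facet normal 0.0000 0.0000 -1.0000
    outer loop
      vertex 3.81 22.19 0.00
      vertex 13.00 26.00 0.00
      vertex 26.00 13.00 0.00
    endloop
  endfacet
  facet normal 0.0000 0.0000 -1.0000
    outer loop
      vertex 0.00 13.00 0.00
      vertex 3.81 22.19 0.00
      vertex 26.00 13.00 0.00
    endloop
  endfacet
  facet normal 0.0000 0.0000 -1.0000
    outer loop
      vertex 3.81 3.81 0.00
      vertex 0.00 13.00 0.00
      vertex 26.00 13.00 0.00
    endloop
  endfacet
  facet normal 0.0000 0.0000 -1.0000
    outer loop
      vertex 13.00 0.00 0.00
      vertex 3.81 3.81 0.00
      vertex 26.00 13.00 0.00
    endloop
  endfacet
  facet normal 0.0000 0.0000 -1.0000
    outer loop
      vertex 22.19 3.81 0.00
      vertex 13.00 0.00 0.00
      vertex 26.00 13.00 0.00
    endloop
  endfacet
  facet normal 0.0000 0.0000 1.0000
    outer loop
      vertex 26.00 13.00 7.00
      vertex 22.19 22.19 7.00
      vertex 13.00 26.00 7.00
    endloop
  endfacet
  facet normal 0.0000 0.0000 1.0000
    outer loop
      vertex 26.00 13.00 7.00
      vertex 13.00 26.00 7.00
      vertex 3.81 22.19 7.00
    endloop
  endfacet
  facet normal 0.0000 0.0000 1.0000
    outer loop
      vertex 26.00 13.00 7.00
      vertex 3.81 22.19 7.00
      vertex 0.00 13.00 7.00
    endloop
  endfacet
  facet normal 0.0000 0.0000 1.0000
    outer loop
      vertex 26.00 13.00 7.00
      vertex 0.00 13.00 7.00
      vertex 3.81 3.81 7.00
    endloop
  endfacet
  facet normal 0.0000 0.0000 1.0000
    outer loop
      vertex 26.00 13.00 7.00
      vertex 3.81 3.81 7.00
      vertex 13.00 0.00 7.00
    endloop
  endfacet
  facet normal 0.0000 0.0000 1.0000
    outer loop
      vertex 26.00 13.00 7.00
      vertex 13.00 0.00 7.00
      vertex 22.19 3.81 7.00
    endloop
  endfacet
  facet normal 0.9238 0.3830 0.0000
    outer loop
      vertex 26.00 13.00 0.00
      vertex 22.19 22.19 0.00
      vertex 22.19 22.19 7.00
    endloop
  endfacet
  facet normal 0.9238 0.3830 0.0000
    outer loop
      vertex 26.00 13.00 0.00
      vertex 22.19 22.19 7.00
      vertex 26.00 13.00 7.00
    endloop
  endfacet
  facet normal 0.3830 0.9238 0.0000
    outer loop
      vertex 22.19 22.19 0.00
      vertex 13.00 26.00 0.00
      vertex 13.00 26.00 7.00
    endloop
  endfacet
  facet normal 0.3830 0.9238 0.0000
    outer loop
      vertex 22.19 22.19 0.00
      vertex 13.00 26.00 7.00
      vertex 22.19 22.19 7.00
    endloop
  endfacet
  facet normal -0.3830 0.9238 0.0000
    outer loop
      vertex 13.00 26.00 0.00
      vertex 3.81 22.19 0.00
      vertex 3.81 22.19 7.00
    endloop
  endfacet
  facet normal -0.3830 0.9238 0.0000
    outer loop
      vertex 13.00 26.00 0.00
      vertex 3.81 22.19 7.00
      vertex 13.00 26.00 7.00
    endloop
  endfacet
  facet normal -0.9238 0.3830 0.0000
    outer loop
      vertex 3.81 22.19 0.00
      vertex 0.00 13.00 0.00
      vertex 0.00 13.00 7.00
    endloop
  endfacet
  facet normal -0.9238 0.3830 0.0000
    outer loop
      vertex 3.81 22.19 0.00
      vertex 0.00 13.00 7.00
      vertex 3.81 22.19 7.00
    endloop
  endfacet
  facet normal -0.9238 -0.3830 0.0000
    outer loop
      vertex 0.00 13.00 0.00
      vertex 3.81 3.81 0.00
      vertex 3.81 3.81 7.00
    endloop
  endfacet
  facet normal -0.9238 -0.3830 0.0000
    outer loop
      vertex 0.00 13.00 0.00
      vertex 3.81 3.81 7.00
      vertex 0.00 13.00 7.00
    endloop
  endfacet
  facet normal -0.3830 -0.9238 0.0000
    outer loop
      vertex 3.81 3.81 0.00
      vertex 13.00 0.00 0.00
      vertex 13.00 0.00 7.00
    endloop
  endfacet
  facet normal -0.3830 -0.9238 0.0000
    outer loop
      vertex 3.81 3.81 0.00
      vertex 13.00 0.00 7.00
      vertex 3.81 3.81 7.00
    endloop
  endfacet
  facet normal 0.3830 -0.9238 0.0000
    outer loop
      vertex 13.00 0.00 0.00
      vertex 22.19 3.81 0.00
      vertex 22.19 3.81 7.00
    endloop
  endfacet
  facet normal 0.3830 -0.9238 0.0000
    outer loop
      vertex 13.00 0.00 0.00
      vertex 22.19 3.81 7.00
      vertex 13.00 0.00 7.00
    endloop
  endfacet
  facet normal 0.9238 -0.3830 0.0000
    outer loop
      vertex 22.19 3.81 0.00
      vertex 26.00 13.00 0.00
      vertex 26.00 13.00 7.00
    endloop
  endfacet
  facet normal 0.9238 -0.3830 0.0000
    outer loop
      vertex 22.19 3.81 0.00
      vertex 26.00 13.00 7.00
      vertex 22.19 3.81 7.00
    endloop
  endfacet
endsolid part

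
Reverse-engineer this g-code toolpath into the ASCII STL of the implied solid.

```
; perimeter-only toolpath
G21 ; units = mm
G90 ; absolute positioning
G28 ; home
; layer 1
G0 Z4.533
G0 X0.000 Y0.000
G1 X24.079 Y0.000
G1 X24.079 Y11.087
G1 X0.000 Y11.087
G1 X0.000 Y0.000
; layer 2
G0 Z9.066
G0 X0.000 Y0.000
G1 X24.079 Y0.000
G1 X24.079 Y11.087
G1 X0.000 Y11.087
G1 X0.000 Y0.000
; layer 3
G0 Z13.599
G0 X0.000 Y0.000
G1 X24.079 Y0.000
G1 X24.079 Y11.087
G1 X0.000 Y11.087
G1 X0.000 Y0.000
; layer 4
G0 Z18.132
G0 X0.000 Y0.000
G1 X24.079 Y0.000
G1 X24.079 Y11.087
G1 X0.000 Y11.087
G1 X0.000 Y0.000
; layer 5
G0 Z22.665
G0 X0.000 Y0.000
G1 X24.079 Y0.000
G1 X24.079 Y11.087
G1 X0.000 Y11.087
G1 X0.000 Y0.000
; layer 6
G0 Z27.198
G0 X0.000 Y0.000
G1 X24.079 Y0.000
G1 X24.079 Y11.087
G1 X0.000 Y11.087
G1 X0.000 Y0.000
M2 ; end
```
solid part
  facet normal 0.0000 0.0000 -1.0000
    outer loop
      vertex 24.079 11.087 0.000
      vertex 24.079 0.000 0.000
      vertex 0.000 0.000 0.000
    endloop
  endfacet
  facet normal 0.0000 0.0000 -1.0000
    outer loop
      vertex 0.000 11.087 0.000
      vertex 24.079 11.087 0.000
      vertex 0.000 0.000 0.000
    endloop
  endfacet
  facet normal 0.0000 0.0000 1.0000
    outer loop
      vertex 0.000 0.000 27.198
      vertex 24.079 0.000 27.198
      vertex 24.079 11.087 27.198
    endloop
  endfacet
  facet normal 0.0000 0.0000 1.0000
    outer loop
      vertex 0.000 0.000 27.198
      vertex 24.079 11.087 27.198
      vertex 0.000 11.087 27.198
    endloop
  endfacet
  facet normal 0.0000 -1.0000 0.0000
    outer loop
      vertex 0.000 0.000 0.000
      vertex 24.079 0.000 0.000
      vertex 24.079 0.000 27.198
    endloop
  endfacet
  facet normal 0.0000 -1.0000 0.0000
    outer loop
      vertex 0.000 0.000 0.000
      vertex 24.079 0.000 27.198
      vertex 0.000 0.000 27.198
    endloop
  endfacet
  facet normal 0.0000 1.0000 0.0000
    outer loop
      vertex 24.079 11.087 27.198
      vertex 24.079 11.087 0.000
      vertex 0.000 11.087 0.000
    endloop
  endfacet
  facet normal 0.0000 1.0000 0.0000
    outer loop
      vertex 0.000 11.087 27.198
      vertex 24.079 11.087 27.198
      vertex 0.000 11.087 0.000
    endloop
  endfacet
  facet normal -1.0000 0.0000 0.0000
    outer loop
      vertex 0.000 11.087 27.198
      vertex 0.000 11.087 0.000
      vertex 0.000 0.000 0.000
    endloop
  endfacet
  facet normal -1.0000 0.0000 0.0000
    outer loop
      vertex 0.000 0.000 27.198
      vertex 0.000 11.087 27.198
      vertex 0.000 0.000 0.000
    endloop
  endfacet
  facet normal 1.0000 0.0000 0.0000
    outer loop
      vertex 24.079 0.000 0.000
      vertex 24.079 11.087 0.000
      vertex 24.079 11.087 27.198
    endloop
  endfacet
  facet normal 1.0000 0.0000 0.0000
    outer loop
      vertex 24.079 0.000 0.000
      vertex 24.079 11.087 27.198
      vertex 24.079 0.000 27.198
    endloop
  endfacet
endsolid part

The G0 Z moves step by Δz≈4.533 mm. Every layer's G1 loop is the same polygon, so the solid is a straight extrusion of it from z=0 to z≈27.2. Closing with flat bottom and top caps and triangulating gives 12 facets — a rectangular box, roughly 24.1 × 11.1 mm footprint and 27.2 mm tall.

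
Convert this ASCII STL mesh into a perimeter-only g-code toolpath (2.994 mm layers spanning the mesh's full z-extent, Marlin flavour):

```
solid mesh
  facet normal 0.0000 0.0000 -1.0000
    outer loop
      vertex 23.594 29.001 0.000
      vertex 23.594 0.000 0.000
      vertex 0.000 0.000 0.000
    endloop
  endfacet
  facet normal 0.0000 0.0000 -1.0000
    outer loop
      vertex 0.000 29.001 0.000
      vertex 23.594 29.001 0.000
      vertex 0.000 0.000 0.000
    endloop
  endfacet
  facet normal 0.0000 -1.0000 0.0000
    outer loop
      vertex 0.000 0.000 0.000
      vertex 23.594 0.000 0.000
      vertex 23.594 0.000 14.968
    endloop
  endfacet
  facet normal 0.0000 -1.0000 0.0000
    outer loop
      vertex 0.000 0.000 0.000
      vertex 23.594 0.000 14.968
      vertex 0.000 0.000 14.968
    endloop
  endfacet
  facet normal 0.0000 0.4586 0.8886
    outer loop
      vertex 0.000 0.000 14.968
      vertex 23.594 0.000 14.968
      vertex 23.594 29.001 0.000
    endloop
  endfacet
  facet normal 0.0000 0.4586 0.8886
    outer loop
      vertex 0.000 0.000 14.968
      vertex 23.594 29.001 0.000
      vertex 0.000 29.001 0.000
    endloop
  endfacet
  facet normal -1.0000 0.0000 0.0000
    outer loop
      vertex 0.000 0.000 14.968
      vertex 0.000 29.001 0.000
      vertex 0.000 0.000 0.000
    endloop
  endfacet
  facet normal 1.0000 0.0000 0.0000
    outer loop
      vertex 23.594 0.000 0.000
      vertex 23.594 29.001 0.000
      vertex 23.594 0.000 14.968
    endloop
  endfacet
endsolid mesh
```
; perimeter-only toolpath
G21 ; units = mm
G90 ; absolute positioning
G28 ; home
; layer 1
G0 Z2.994
G0 X0.000 Y0.000
G1 X23.594 Y0.000
G1 X23.594 Y23.201
G1 X0.000 Y23.201
G1 X0.000 Y0.000
; layer 2
G0 Z5.987
G0 X0.000 Y0.000
G1 X23.594 Y0.000
G1 X23.594 Y17.401
G1 X0.000 Y17.401
G1 X0.000 Y0.000
; layer 3
G0 Z8.981
G0 X0.000 Y0.000
G1 X23.594 Y0.000
G1 X23.594 Y11.600
G1 X0.000 Y11.600
G1 X0.000 Y0.000
; layer 4
G0 Z11.974
G0 X0.000 Y0.000
G1 X23.594 Y0.000
G1 X23.594 Y5.800
G1 X0.000 Y5.800
G1 X0.000 Y0.000
M2 ; end

The solid is a wedge (ramp): 23.6 × 29 mm base, rising to 15 mm along the y=0 edge and sloping linearly to z=0 at y=29. Slicing at Δz = 2.994 mm — 5 equal slices spanning the solid's height, so layer i sits at z = i·h/5 — gives 4 non-empty perimeters. Each is a 4-segment closed polygon; G0 lifts to the layer z and rapids to the start vertex, then G1 traces the edges. The cross-section shrinks linearly with z (the slice at the apex is degenerate and omitted).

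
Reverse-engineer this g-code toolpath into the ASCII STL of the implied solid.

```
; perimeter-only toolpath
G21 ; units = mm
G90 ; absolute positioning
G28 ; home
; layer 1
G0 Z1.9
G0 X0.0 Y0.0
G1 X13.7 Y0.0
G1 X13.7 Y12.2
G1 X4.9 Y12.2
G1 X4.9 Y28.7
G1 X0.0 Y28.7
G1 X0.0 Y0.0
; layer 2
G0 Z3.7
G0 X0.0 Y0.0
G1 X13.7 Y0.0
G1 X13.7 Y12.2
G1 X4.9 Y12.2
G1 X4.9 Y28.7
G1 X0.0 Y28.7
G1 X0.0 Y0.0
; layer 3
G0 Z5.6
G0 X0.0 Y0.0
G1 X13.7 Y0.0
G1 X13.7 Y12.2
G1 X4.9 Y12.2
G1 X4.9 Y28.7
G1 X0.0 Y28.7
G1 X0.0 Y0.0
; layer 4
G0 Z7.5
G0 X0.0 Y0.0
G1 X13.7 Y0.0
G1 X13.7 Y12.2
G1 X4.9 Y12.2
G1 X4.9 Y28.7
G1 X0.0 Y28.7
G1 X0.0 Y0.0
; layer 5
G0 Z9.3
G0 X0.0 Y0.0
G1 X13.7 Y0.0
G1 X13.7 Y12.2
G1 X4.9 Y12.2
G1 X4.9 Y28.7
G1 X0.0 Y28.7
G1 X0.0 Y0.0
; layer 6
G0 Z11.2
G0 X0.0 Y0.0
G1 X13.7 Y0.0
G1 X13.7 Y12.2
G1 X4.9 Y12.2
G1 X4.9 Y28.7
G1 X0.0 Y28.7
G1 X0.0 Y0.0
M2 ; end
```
solid part
  facet normal 0.0000 0.0000 -1.0000
    outer loop
      vertex 13.7 12.2 0.0
      vertex 13.7 0.0 0.0
      vertex 0.0 0.0 0.0
    endloop
  endfacet
  facet normal 0.0000 0.0000 -1.0000
    outer loop
      vertex 4.9 12.2 0.0
      vertex 13.7 12.2 0.0
      vertex 0.0 0.0 0.0
    endloop
  endfacet
  facet normal 0.0000 0.0000 -1.0000
    outer loop
      vertex 4.9 28.7 0.0
      vertex 4.9 12.2 0.0
      vertex 0.0 0.0 0.0
    endloop
  endfacet
  facet normal 0.0000 0.0000 -1.0000
    outer loop
      vertex 0.0 28.7 0.0
      vertex 4.9 28.7 0.0
      vertex 0.0 0.0 0.0
    endloop
  endfacet
  facet normal 0.0000 0.0000 1.0000
    outer loop
      vertex 0.0 0.0 11.2
      vertex 13.7 0.0 11.2
      vertex 13.7 12.2 11.2
    endloop
  endfacet
  facet normal 0.0000 0.0000 1.0000
    outer loop
      vertex 0.0 0.0 11.2
      vertex 13.7 12.2 11.2
      vertex 4.9 12.2 11.2
    endloop
  endfacet
  facet normal 0.0000 0.0000 1.0000
    outer loop
      vertex 0.0 0.0 11.2
      vertex 4.9 12.2 11.2
      vertex 4.9 28.7 11.2
    endloop
  endfacet
  facet normal 0.0000 0.0000 1.0000
    outer loop
      vertex 0.0 0.0 11.2
      vertex 4.9 28.7 11.2
      vertex 0.0 28.7 11.2
    endloop
  endfacet
  facet normal 0.0000 -1.0000 0.0000
    outer loop
      vertex 0.0 0.0 0.0
      vertex 13.7 0.0 0.0
      vertex 13.7 0.0 11.2
    endloop
  endfacet
  facet normal 0.0000 -1.0000 0.0000
    outer loop
      vertex 0.0 0.0 0.0
      vertex 13.7 0.0 11.2
      vertex 0.0 0.0 11.2
    endloop
  endfacet
  facet normal 1.0000 0.0000 0.0000
    outer loop
      vertex 13.7 0.0 0.0
      vertex 13.7 12.2 0.0
      vertex 13.7 12.2 11.2
    endloop
  endfacet
  facet normal 1.0000 0.0000 0.0000
    outer loop
      vertex 13.7 0.0 0.0
      vertex 13.7 12.2 11.2
      vertex 13.7 0.0 11.2
    endloop
  endfacet
  facet normal 0.0000 1.0000 0.0000
    outer loop
      vertex 13.7 12.2 0.0
      vertex 4.9 12.2 0.0
      vertex 4.9 12.2 11.2
    endloop
  endfacet
  facet normal 0.0000 1.0000 0.0000
    outer loop
      vertex 13.7 12.2 0.0
      vertex 4.9 12.2 11.2
      vertex 13.7 12.2 11.2
    endloop
  endfacet
  facet normal 1.0000 0.0000 0.0000
    outer loop
      vertex 4.9 12.2 0.0
      vertex 4.9 28.7 0.0
      vertex 4.9 28.7 11.2
    endloop
  endfacet
  facet normal 1.0000 0.0000 0.0000
    outer loop
      vertex 4.9 12.2 0.0
      vertex 4.9 28.7 11.2
      vertex 4.9 12.2 11.2
    endloop
  endfacet
  facet normal 0.0000 1.0000 0.0000
    outer loop
      vertex 4.9 28.7 0.0
      vertex 0.0 28.7 0.0
      vertex 0.0 28.7 11.2
    endloop
  endfacet
  facet normal 0.0000 1.0000 0.0000
    outer loop
      vertex 4.9 28.7 0.0
      vertex 0.0 28.7 11.2
      vertex 4.9 28.7 11.2
    endloop
  endfacet
  facet normal -1.0000 0.0000 0.0000
    outer loop
      vertex 0.0 28.7 0.0
      vertex 0.0 0.0 0.0
      vertex 0.0 0.0 11.2
    endloop
  endfacet
  facet normal -1.0000 0.0000 0.0000
    outer loop
      vertex 0.0 28.7 0.0
      vertex 0.0 0.0 11.2
      vertex 0.0 28.7 11.2
    endloop
  endfacet
endsolid part

The G0 Z moves step by Δz≈1.9 mm. Every layer's G1 loop is the same polygon, so the solid is a straight extrusion of it from z=0 to z≈11.2. Closing with flat bottom and top caps and triangulating gives 20 facets — an L-shaped prism: outer 13.7 × 28.7 mm, arm thicknesses ≈ 12.2 mm (horizontal) and 4.9 mm (vertical), extruded 11.2 mm in z.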